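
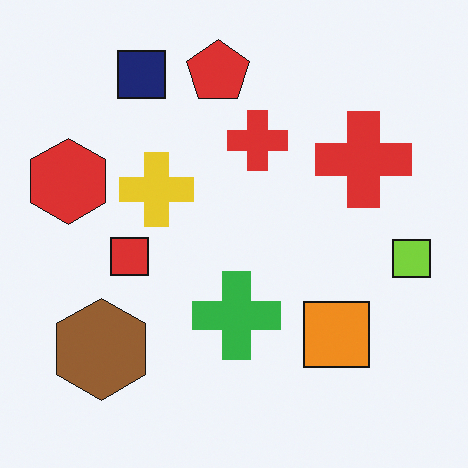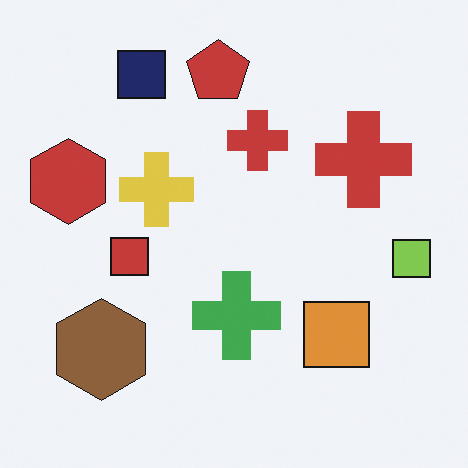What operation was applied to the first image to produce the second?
The image was slightly desaturated.

All colors are more muted and greyish — a global saturation change.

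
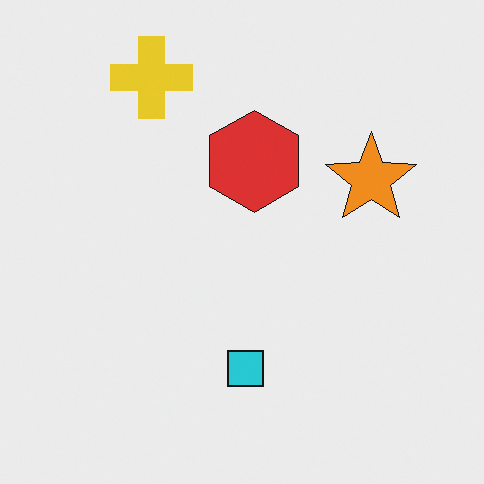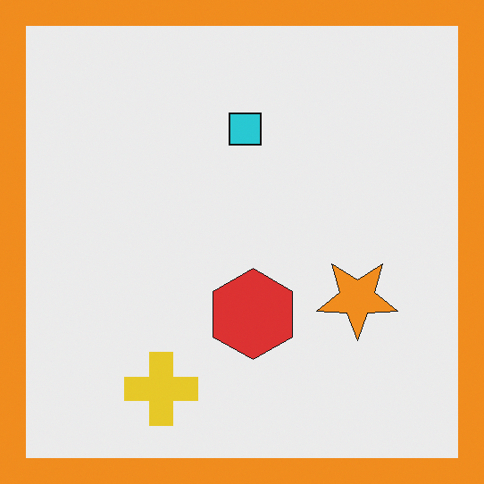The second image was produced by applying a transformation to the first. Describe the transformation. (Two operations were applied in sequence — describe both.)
It was flipped vertically (top ↔ bottom), then framed with a orange border.

The yellow cross is in the top-left of the first image and the bottom-left of the second — shapes on opposite sides of the horizontal midline have swapped in a mirror flip. A solid orange frame runs around the edge of the second image, with the content slightly shrunk inside it.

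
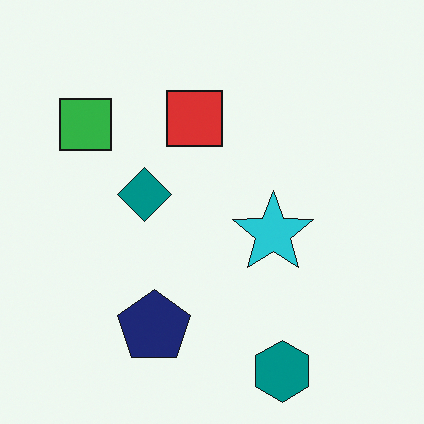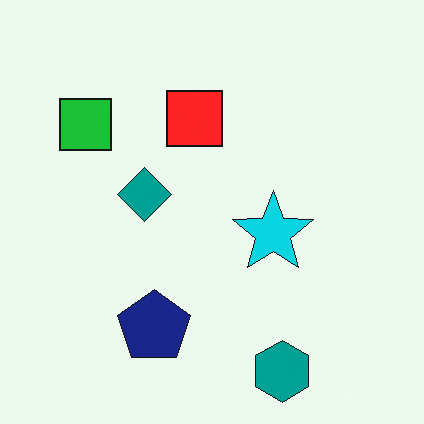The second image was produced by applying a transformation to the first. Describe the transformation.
Slightly oversaturated.

All colors are more vivid — a global saturation change.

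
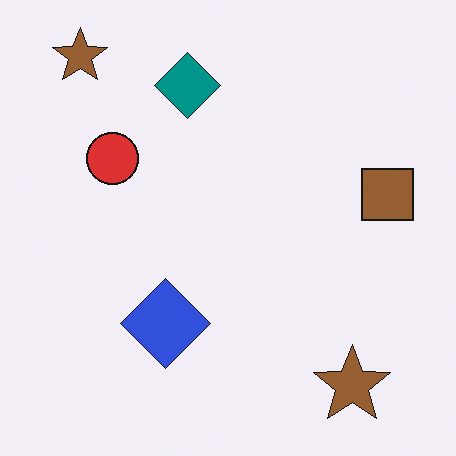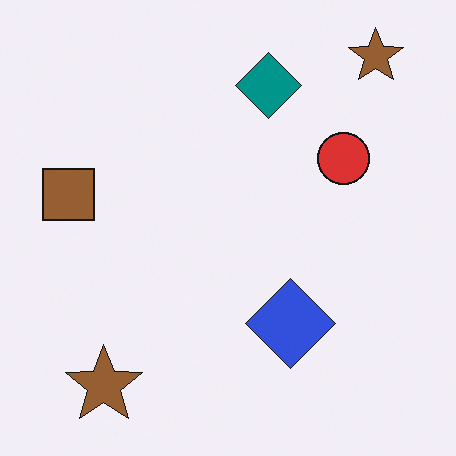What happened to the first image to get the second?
It was flipped horizontally (left ↔ right).

The brown square is in the right of the first image and the left of the second — shapes on opposite sides of the vertical midline have swapped in a mirror flip.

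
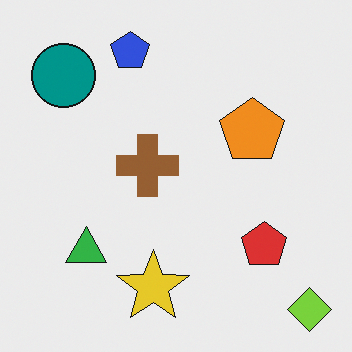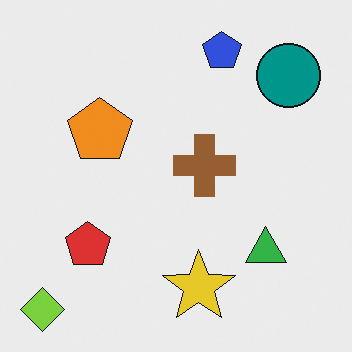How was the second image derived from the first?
The transformation is: flipped horizontally (left ↔ right).

The lime diamond is in the bottom-right of the first image and the bottom-left of the second — shapes on opposite sides of the vertical midline have swapped in a mirror flip.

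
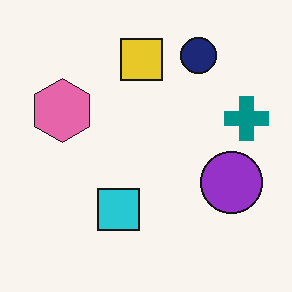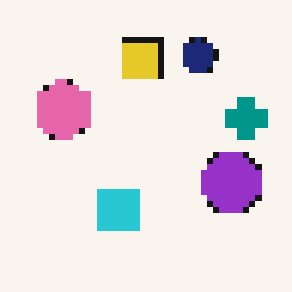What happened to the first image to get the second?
The transformation is: pixelated into visible square blocks.

Shapes are reduced to large square blocks; fine edges and outlines are lost — a downscale-then-upscale (mosaic) effect.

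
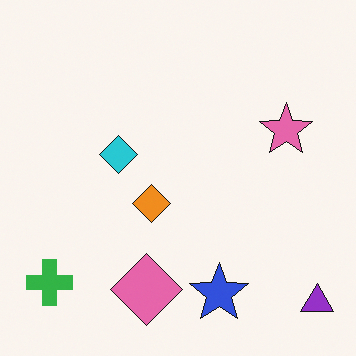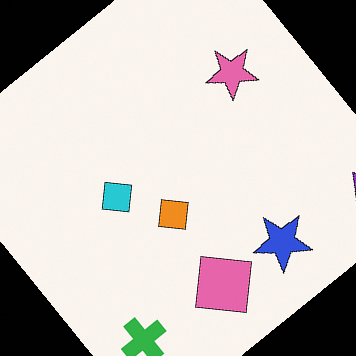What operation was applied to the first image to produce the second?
The transformation is: rotated counter-clockwise by a large amount — several tens of degrees.

Every shape is tilted by the same angle and the image corners show triangular fill wedges — a whole-image rotation by a non-right angle.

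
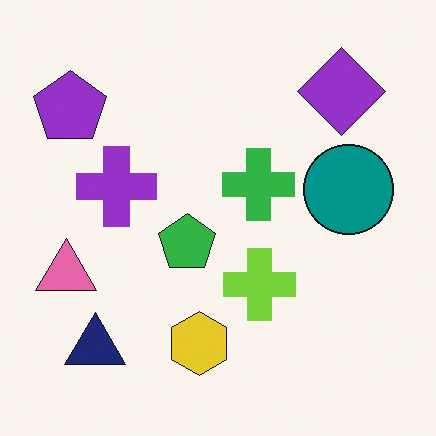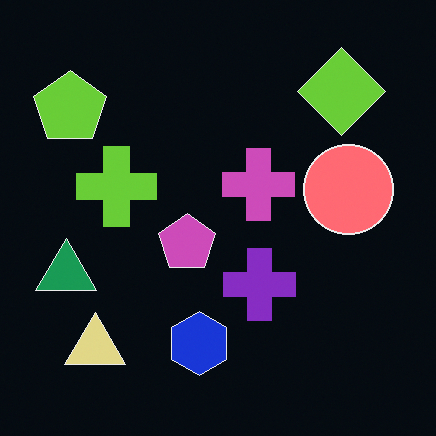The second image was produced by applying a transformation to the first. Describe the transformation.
It was color-inverted (negative).

The light background has become dark and every shape's color is its complement — a photographic negative.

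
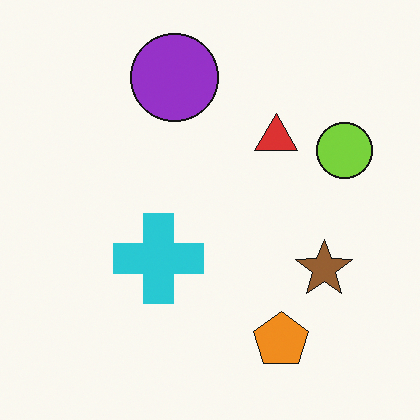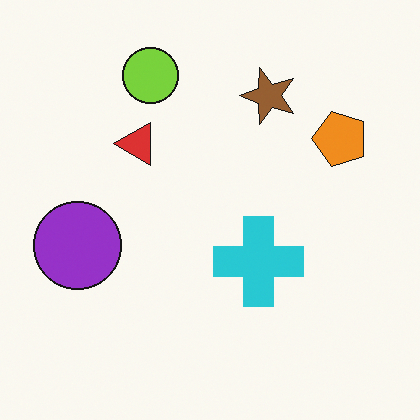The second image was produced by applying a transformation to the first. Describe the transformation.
Rotated 90° counter-clockwise.

The orange pentagon sits in the bottom-right of the first image and the top-right of the second — consistent with a whole-image 90° counter-clockwise rotation.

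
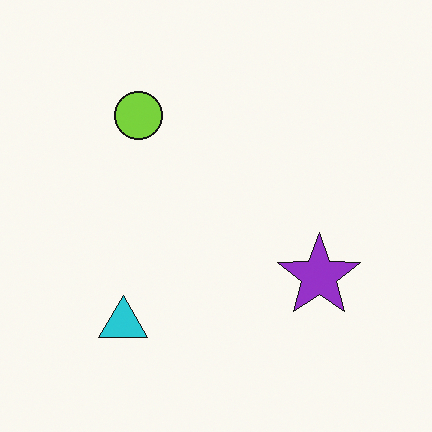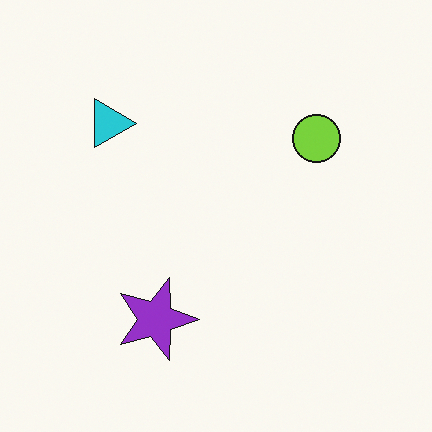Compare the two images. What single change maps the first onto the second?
The second image is the first rotated 90° clockwise.

The cyan triangle sits in the bottom-left of the first image and the top-left of the second — consistent with a whole-image 90° clockwise rotation.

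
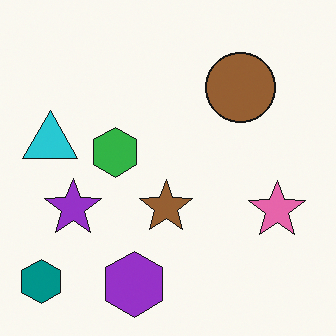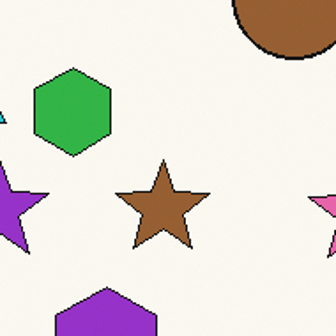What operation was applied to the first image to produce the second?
Cropped tightly and scaled back up.

The visible shapes are larger and the field of view is narrower; shapes near the original edges may be partly or wholly outside the frame — a crop-and-rescale.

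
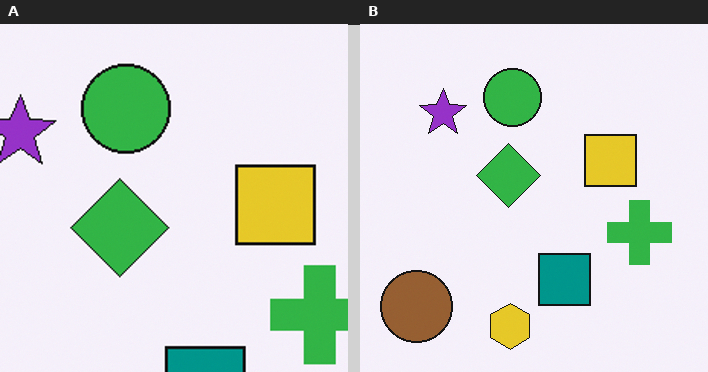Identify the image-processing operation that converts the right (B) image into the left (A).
This is the original image cropped slightly and scaled back up.

The visible shapes are larger and the field of view is narrower; shapes near the original edges may be partly or wholly outside the frame — a crop-and-rescale.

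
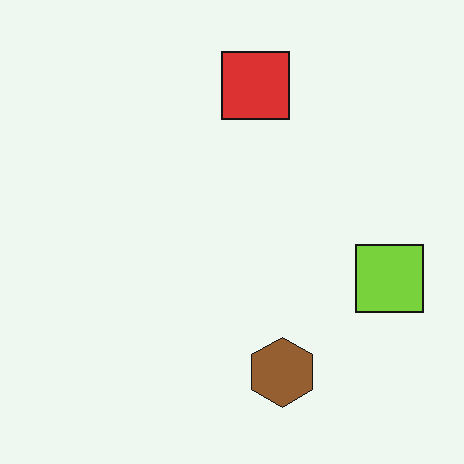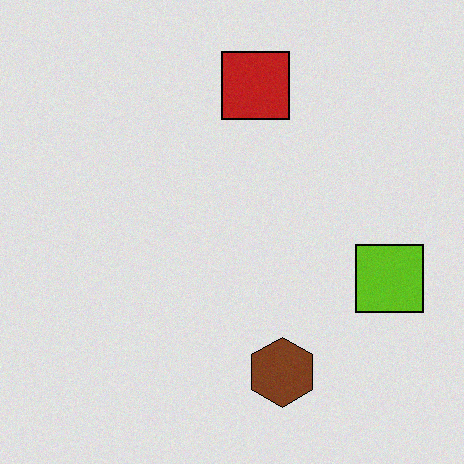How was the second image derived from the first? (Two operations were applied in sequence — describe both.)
The second image is the first posterized to a reduced palette, then degraded with subtle gaussian noise.

Each flat color has snapped to a coarser quantized level — most visibly, the near-white background has dropped to a flat grey. Random speckle covers the whole image, including the flat background.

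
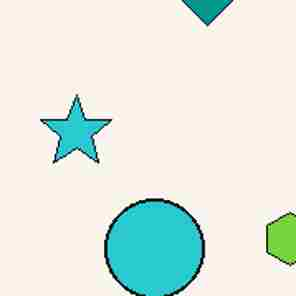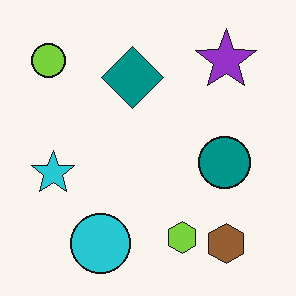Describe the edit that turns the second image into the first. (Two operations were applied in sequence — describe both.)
The first image is the second cropped to a noticeably smaller region and rescaled, then heavily JPEG-compressed with obvious blocking artifacts.

The visible shapes are larger and the field of view is narrower; shapes near the original edges may be partly or wholly outside the frame — a crop-and-rescale. Blocky 8×8 compression artifacts appear around shape edges and the flat background shows ringing — characteristic JPEG degradation.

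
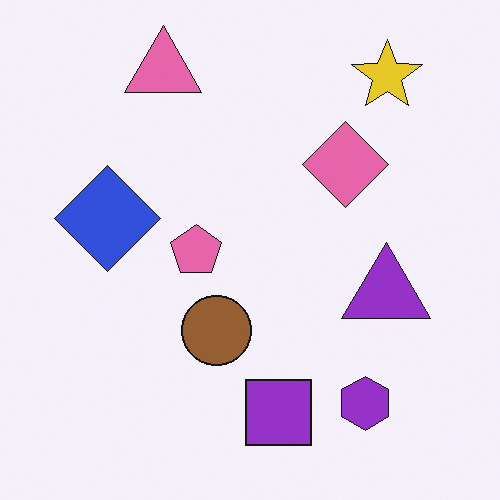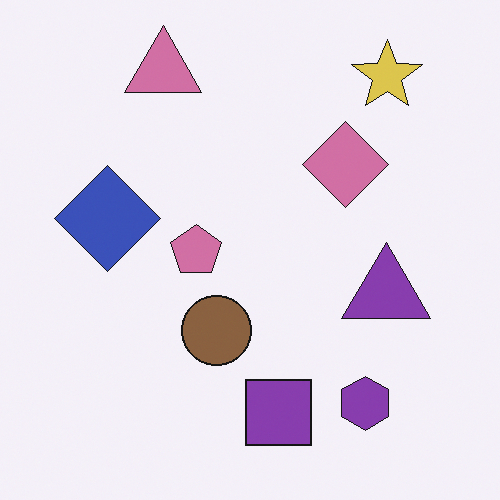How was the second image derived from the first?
The image was slightly desaturated.

All colors are more muted and greyish — a global saturation change.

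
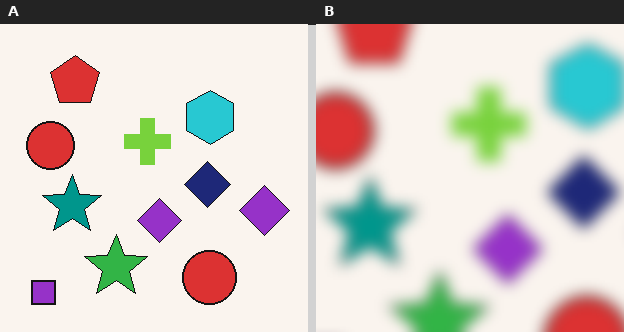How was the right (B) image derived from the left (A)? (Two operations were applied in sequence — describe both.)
The image was moderately blurred, then cropped slightly and scaled back up.

Shape edges and outlines are uniformly softened across the whole image. The visible shapes are larger and the field of view is narrower; shapes near the original edges may be partly or wholly outside the frame — a crop-and-rescale.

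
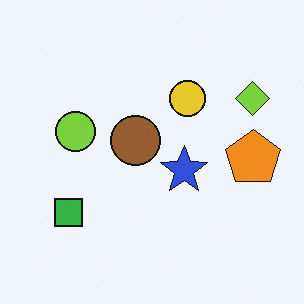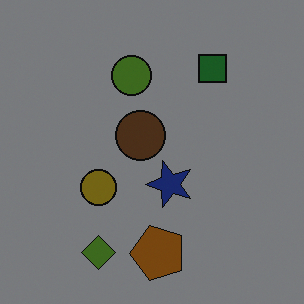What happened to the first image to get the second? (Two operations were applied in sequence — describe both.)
The transformation is: noticeably darkened, then transposed (reflected across the top-left ↔ bottom-right diagonal).

Every pixel — background and shapes alike — is uniformly darkened. Shapes have swapped their row and column positions — what was in the top-right is now in the bottom-left — a diagonal reflection.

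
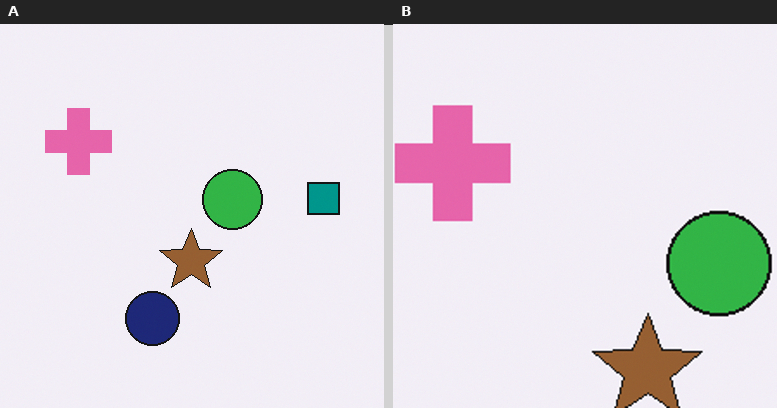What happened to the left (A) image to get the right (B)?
The transformation is: cropped tightly and scaled back up.

The visible shapes are larger and the field of view is narrower; shapes near the original edges may be partly or wholly outside the frame — a crop-and-rescale.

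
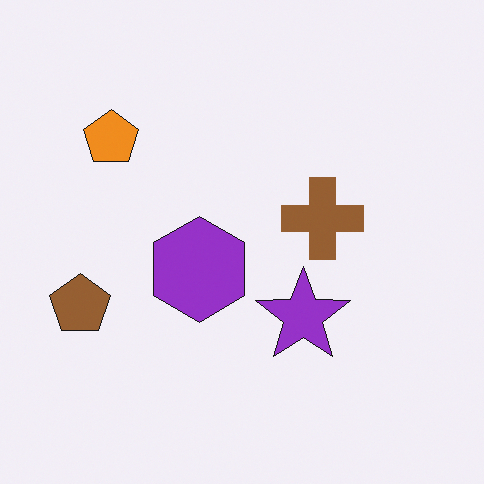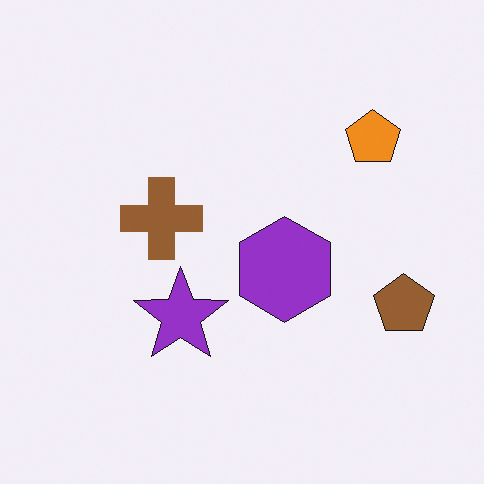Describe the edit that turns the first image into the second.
The transformation is: flipped horizontally (left ↔ right).

The brown pentagon is in the left of the first image and the right of the second — shapes on opposite sides of the vertical midline have swapped in a mirror flip.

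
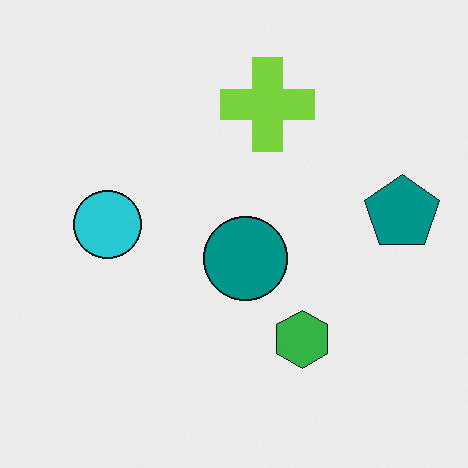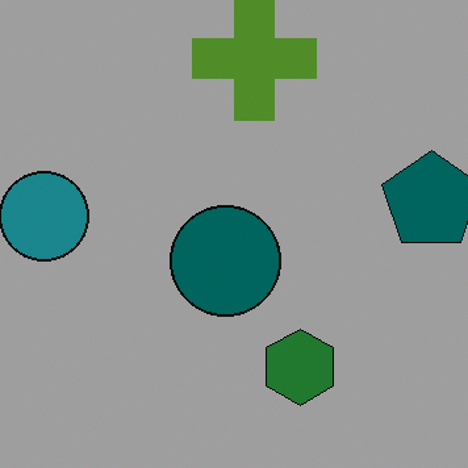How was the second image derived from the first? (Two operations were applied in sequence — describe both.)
The second image is the first substantially darkened, then cropped to a modestly smaller region and rescaled.

Every pixel — background and shapes alike — is uniformly darkened. The visible shapes are larger and the field of view is narrower; shapes near the original edges may be partly or wholly outside the frame — a crop-and-rescale.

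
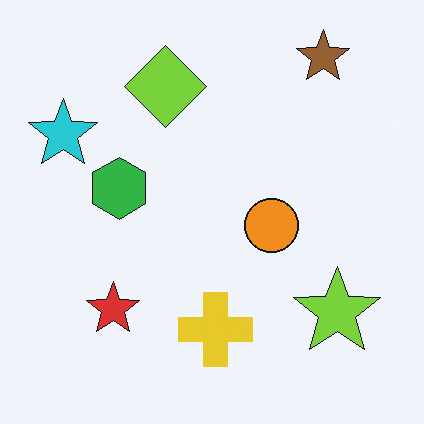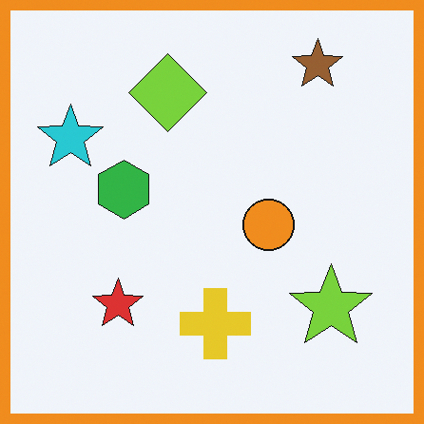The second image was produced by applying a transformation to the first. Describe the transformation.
It was framed with a orange border.

A solid orange frame runs around the edge of the second image, with the content slightly shrunk inside it.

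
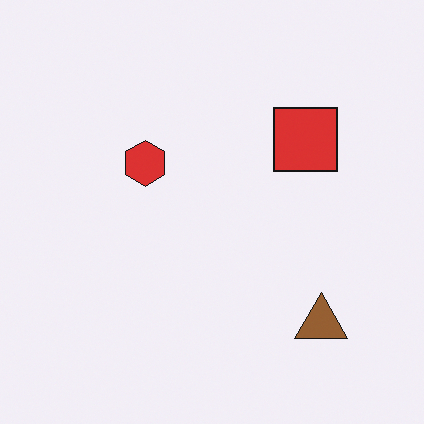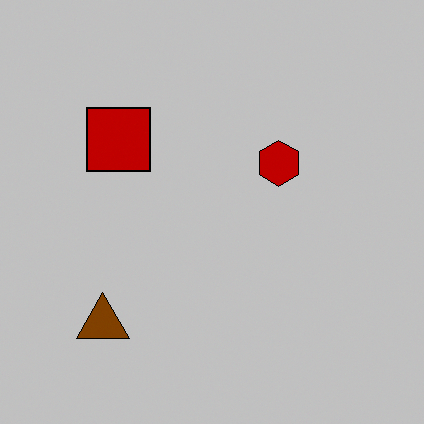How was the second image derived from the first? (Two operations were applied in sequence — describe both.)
This is the original image flipped horizontally (left ↔ right), then heavily posterized to just a handful of flat colors.

The brown triangle is in the bottom-right of the first image and the bottom-left of the second — shapes on opposite sides of the vertical midline have swapped in a mirror flip. Each flat color has snapped to a coarser quantized level — most visibly, the near-white background has dropped to a flat grey.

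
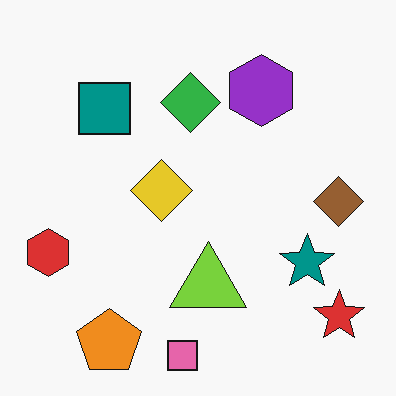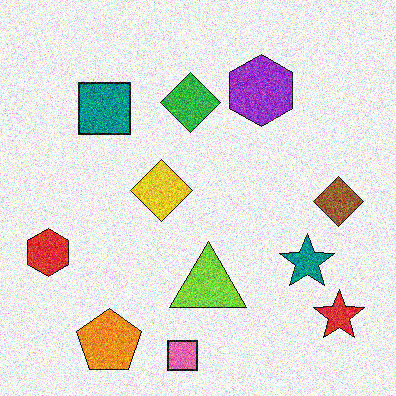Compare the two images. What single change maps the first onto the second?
The second image is the first degraded with heavy additive noise.

Random speckle covers the whole image, including the flat background.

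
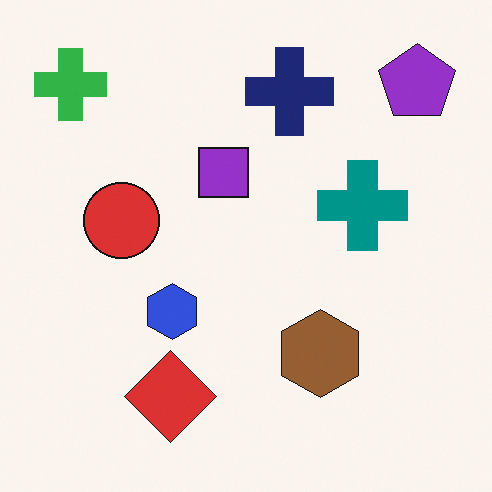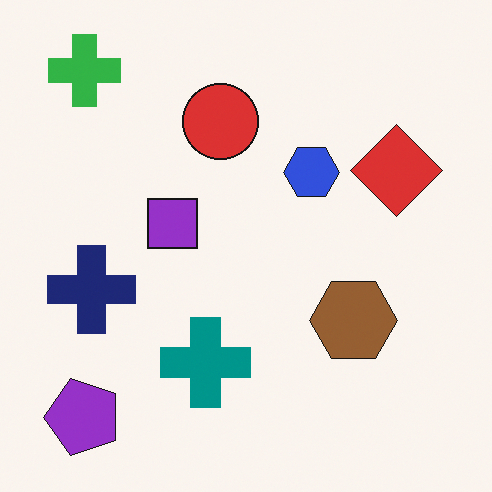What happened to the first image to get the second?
The second image is the first transposed (reflected across the top-left ↔ bottom-right diagonal).

Shapes have swapped their row and column positions — what was in the top-right is now in the bottom-left — a diagonal reflection.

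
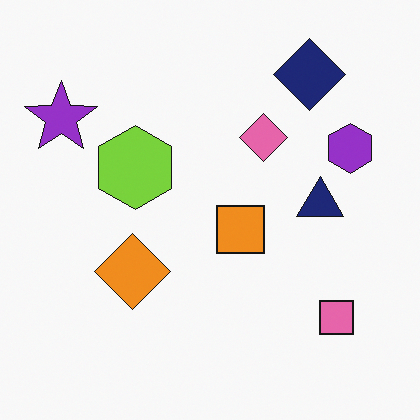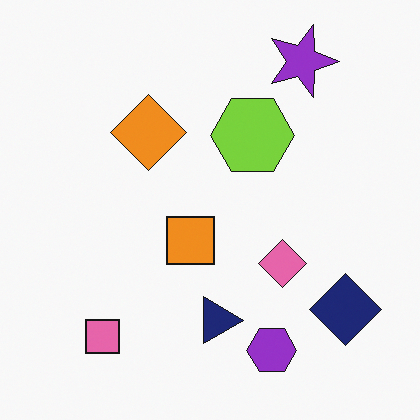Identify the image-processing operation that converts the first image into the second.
The image was rotated 90° clockwise.

The purple star sits in the top-left of the first image and the top-right of the second — consistent with a whole-image 90° clockwise rotation.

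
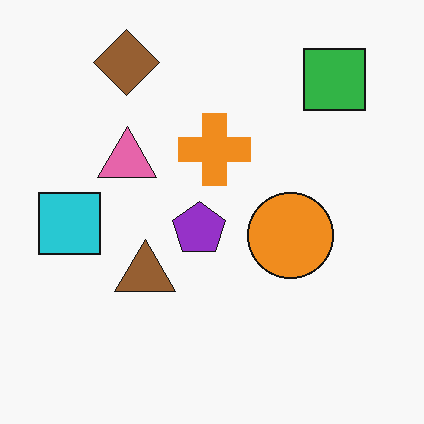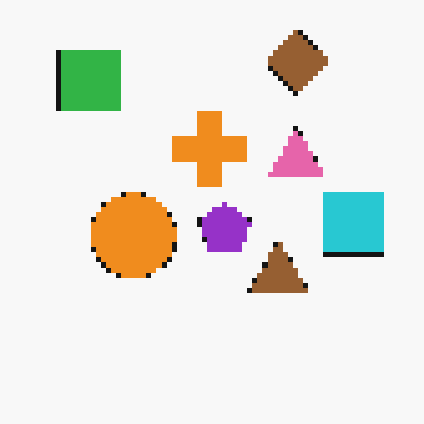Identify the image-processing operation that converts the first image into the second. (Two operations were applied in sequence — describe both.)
Flipped horizontally (left ↔ right), then mildly pixelated.

The cyan square is in the left of the first image and the right of the second — shapes on opposite sides of the vertical midline have swapped in a mirror flip. Shapes are reduced to large square blocks; fine edges and outlines are lost — a downscale-then-upscale (mosaic) effect.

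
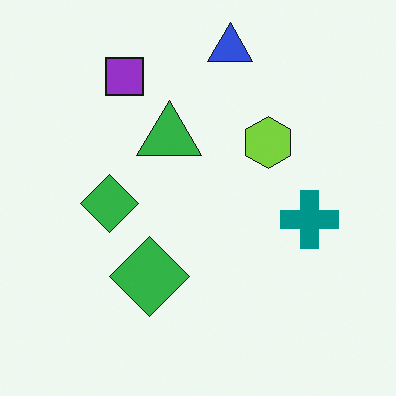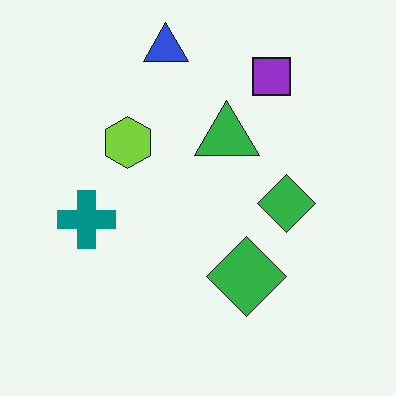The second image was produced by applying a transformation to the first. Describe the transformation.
It was flipped horizontally (left ↔ right).

The teal cross is in the right of the first image and the left of the second — shapes on opposite sides of the vertical midline have swapped in a mirror flip.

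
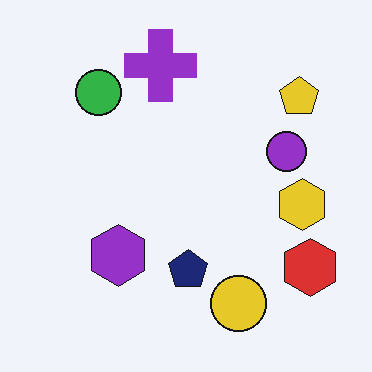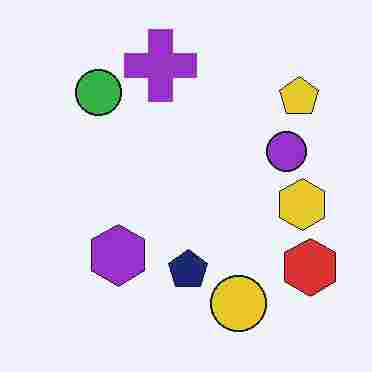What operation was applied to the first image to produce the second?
This is the original image heavily JPEG-compressed with obvious blocking artifacts.

Blocky 8×8 compression artifacts appear around shape edges and the flat background shows ringing — characteristic JPEG degradation.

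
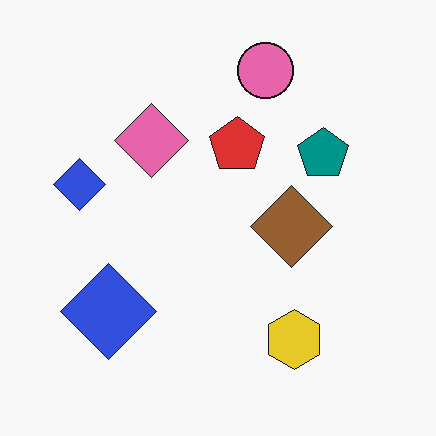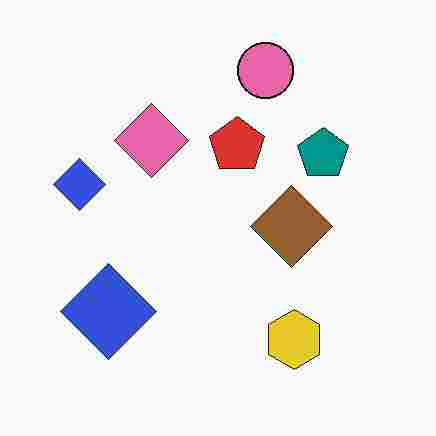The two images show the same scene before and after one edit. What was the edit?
The transformation is: heavily JPEG-compressed with obvious blocking artifacts.

Blocky 8×8 compression artifacts appear around shape edges and the flat background shows ringing — characteristic JPEG degradation.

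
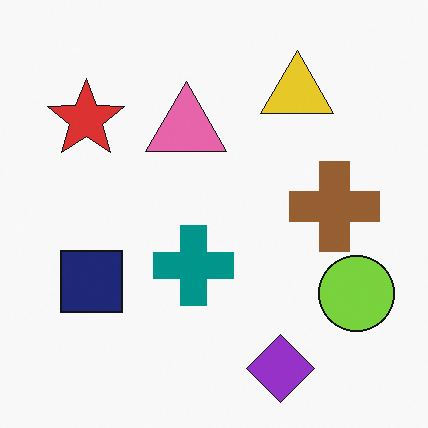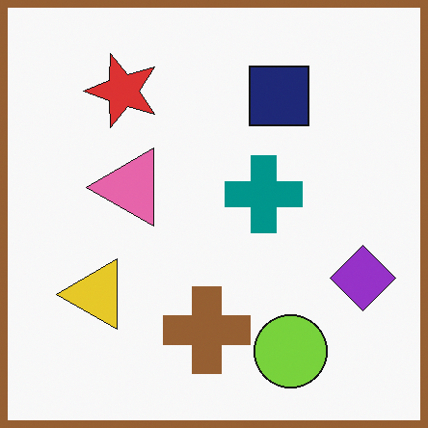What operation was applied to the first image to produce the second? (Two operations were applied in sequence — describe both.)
The second image is the first transposed (reflected across the top-left ↔ bottom-right diagonal), then framed with a brown border.

Shapes have swapped their row and column positions — what was in the top-right is now in the bottom-left — a diagonal reflection. A solid brown frame runs around the edge of the second image, with the content slightly shrunk inside it.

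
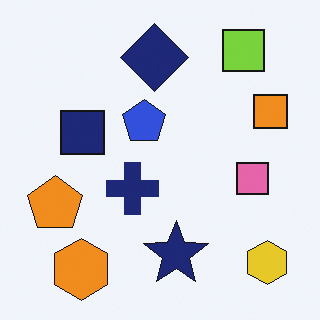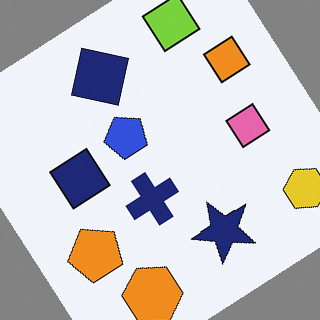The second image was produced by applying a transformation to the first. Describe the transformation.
Rotated counter-clockwise by a large amount — several tens of degrees.

Every shape is tilted by the same angle and the image corners show triangular fill wedges — a whole-image rotation by a non-right angle.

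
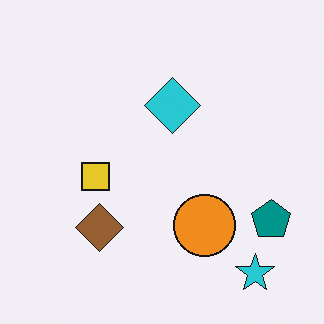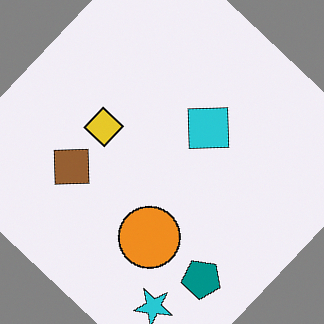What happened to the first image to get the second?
This is the original image rotated clockwise by a large amount — several tens of degrees.

Every shape is tilted by the same angle and the image corners show triangular fill wedges — a whole-image rotation by a non-right angle.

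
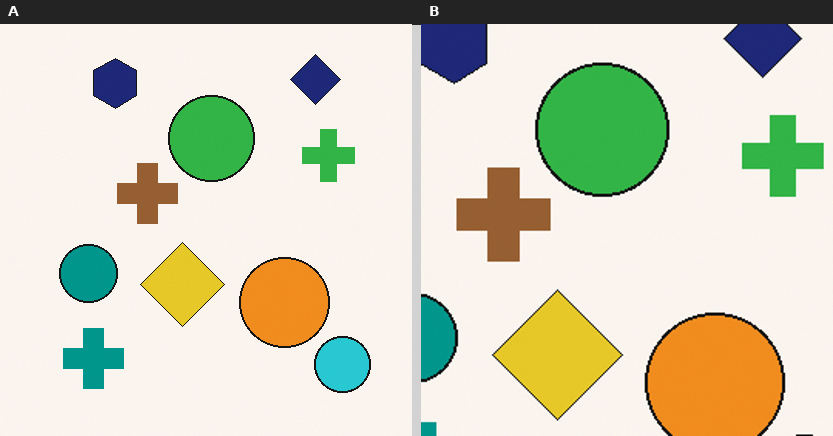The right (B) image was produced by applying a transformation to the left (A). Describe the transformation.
The image was cropped to a modestly smaller region and rescaled.

The visible shapes are larger and the field of view is narrower; shapes near the original edges may be partly or wholly outside the frame — a crop-and-rescale.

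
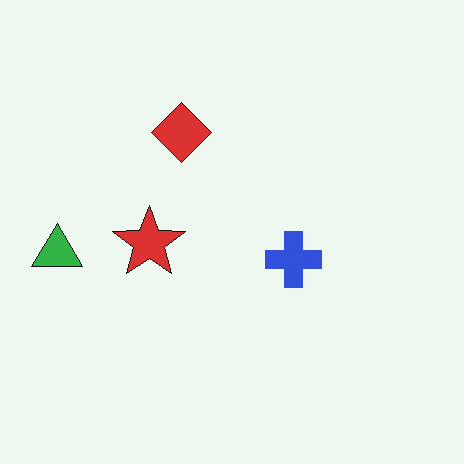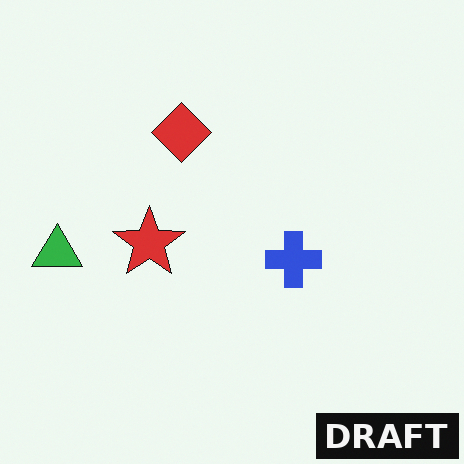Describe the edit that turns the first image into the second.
The second image is the first watermarked with the text "DRAFT" in the lower-right corner.

A dark label reading "DRAFT" appears in the lower-right corner.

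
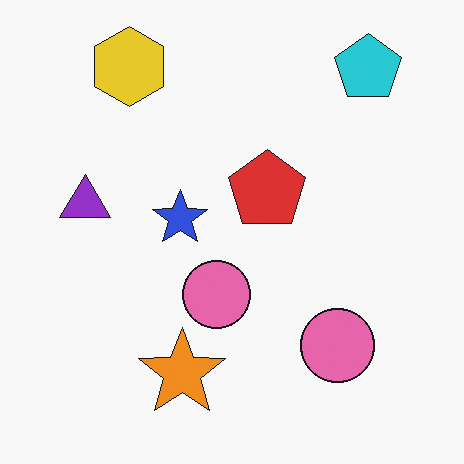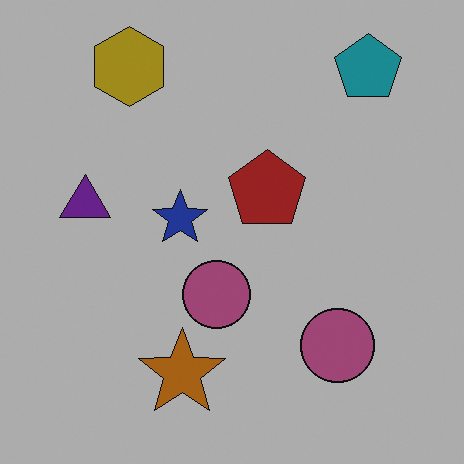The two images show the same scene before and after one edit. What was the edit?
The image was darkened a lot.

Every pixel — background and shapes alike — is uniformly darkened.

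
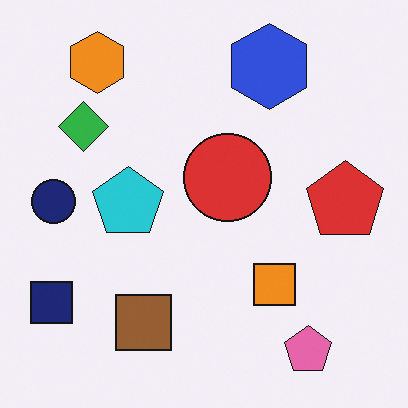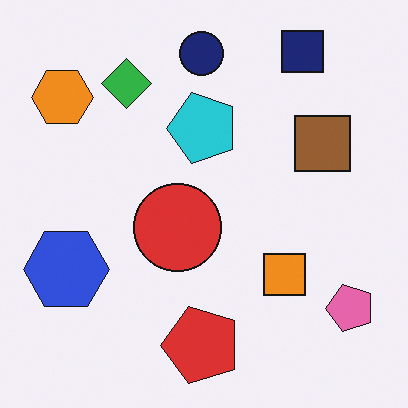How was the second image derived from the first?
It was transposed (reflected across the top-left ↔ bottom-right diagonal).

Shapes have swapped their row and column positions — what was in the top-right is now in the bottom-left — a diagonal reflection.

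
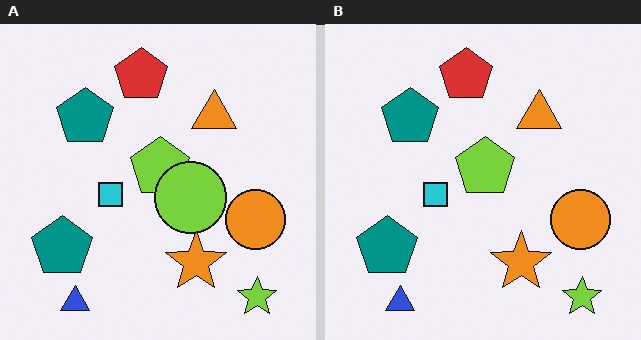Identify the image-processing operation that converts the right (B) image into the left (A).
This is the original image overlaid with an additional lime circle.

A lime circle appears in the left (A) image that is absent from the right (B).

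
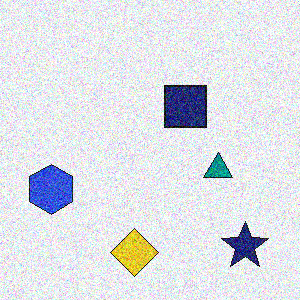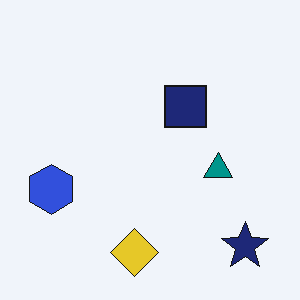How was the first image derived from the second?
The first image is the second degraded with a thick layer of grain.

Random speckle covers the whole image, including the flat background.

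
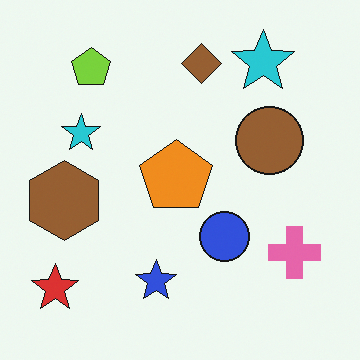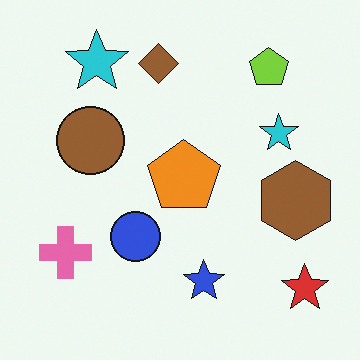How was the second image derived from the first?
It was flipped horizontally (left ↔ right).

The red star is in the bottom-left of the first image and the bottom-right of the second — shapes on opposite sides of the vertical midline have swapped in a mirror flip.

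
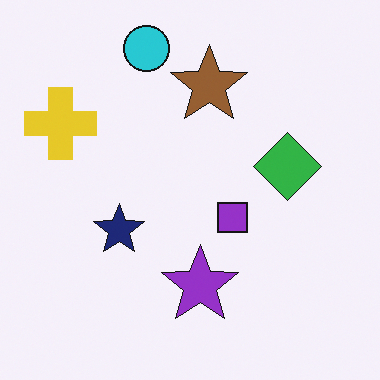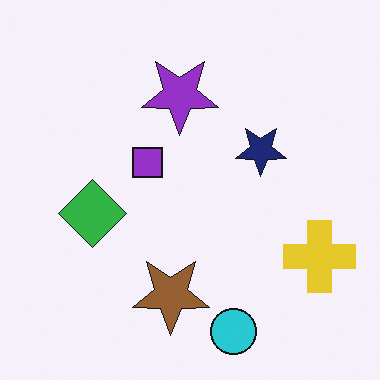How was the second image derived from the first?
The transformation is: rotated 180°.

The cyan circle sits in the top of the first image and the bottom of the second — consistent with a whole-image 180° rotation.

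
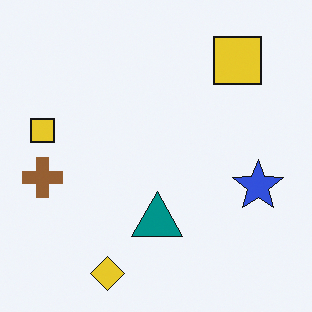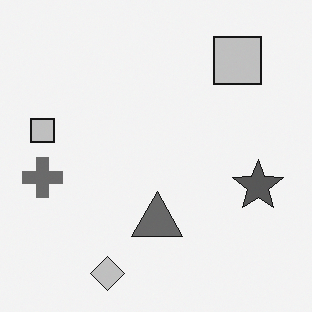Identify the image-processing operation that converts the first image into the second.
The transformation is: converted to grayscale.

All color is removed — every shape is now a shade of grey.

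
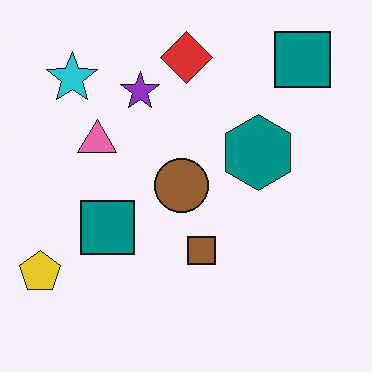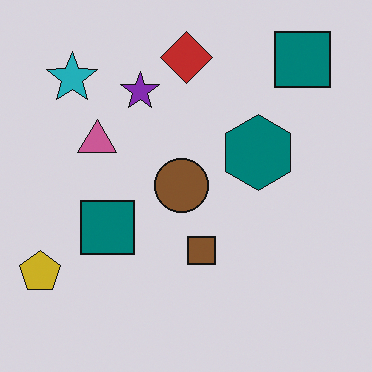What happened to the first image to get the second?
It was darkened a little.

Every pixel — background and shapes alike — is uniformly darkened.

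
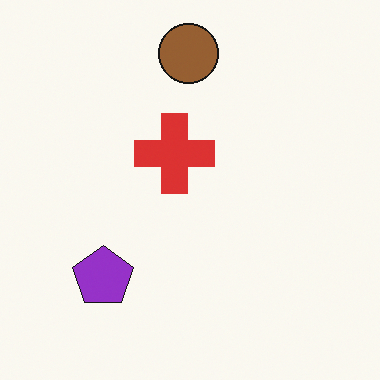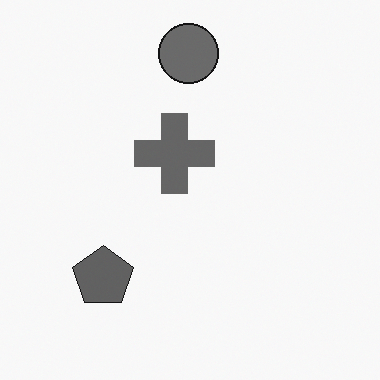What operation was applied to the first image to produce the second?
This is the original image converted to grayscale.

All color is removed — every shape is now a shade of grey.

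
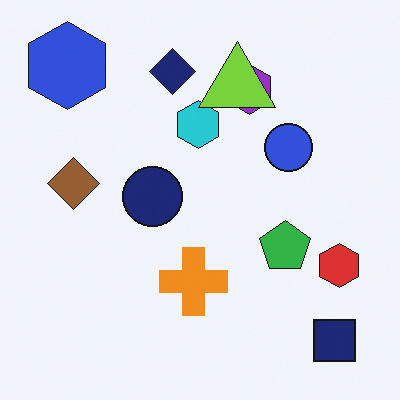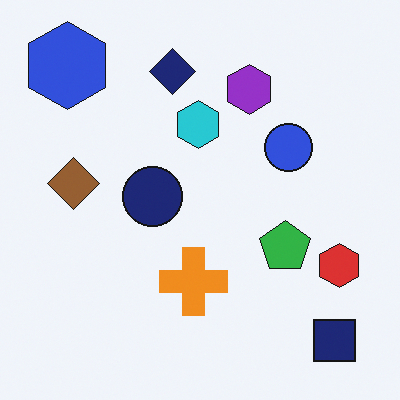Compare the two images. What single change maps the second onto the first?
It was overlaid with an additional lime triangle.

A lime triangle appears in the first image that is absent from the second.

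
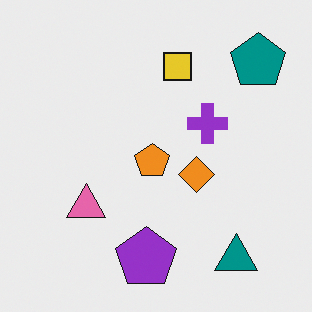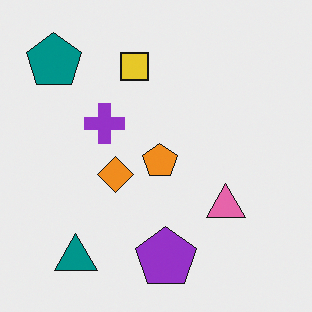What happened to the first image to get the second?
The transformation is: flipped horizontally (left ↔ right).

The teal pentagon is in the top-right of the first image and the top-left of the second — shapes on opposite sides of the vertical midline have swapped in a mirror flip.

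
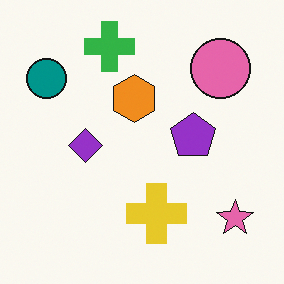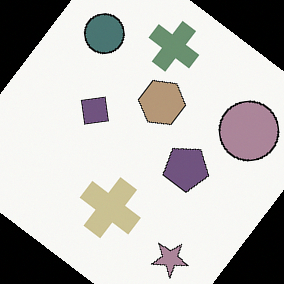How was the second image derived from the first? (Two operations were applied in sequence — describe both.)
The second image is the first rotated clockwise by a large amount — several tens of degrees, then made much more muted (saturation change).

Every shape is tilted by the same angle and the image corners show triangular fill wedges — a whole-image rotation by a non-right angle. All colors are more muted and greyish — a global saturation change.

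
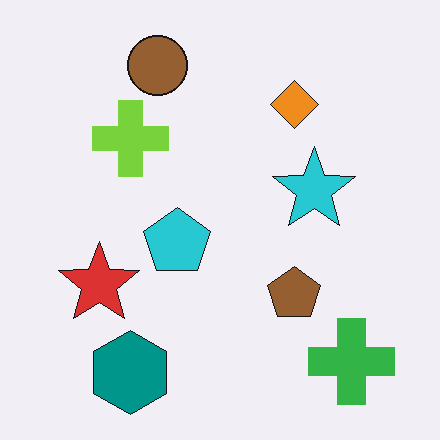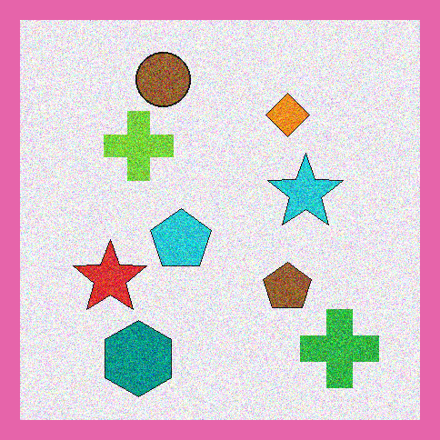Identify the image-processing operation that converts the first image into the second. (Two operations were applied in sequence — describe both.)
The second image is the first degraded with a thick layer of grain, then framed with a pink border.

Random speckle covers the whole image, including the flat background. A solid pink frame runs around the edge of the second image, with the content slightly shrunk inside it.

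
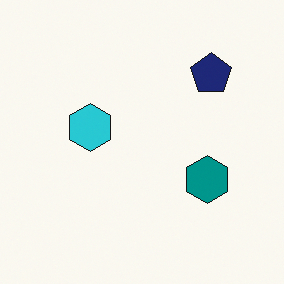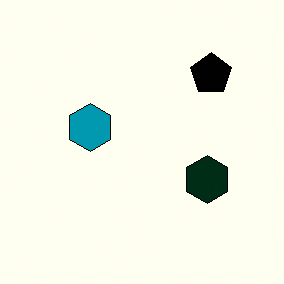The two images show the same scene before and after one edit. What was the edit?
This is the original image given much higher contrast.

Tones are pushed away from mid-grey across the whole image — a global contrast change.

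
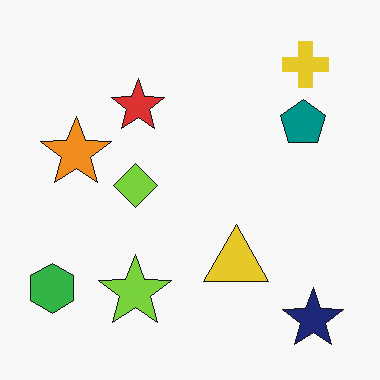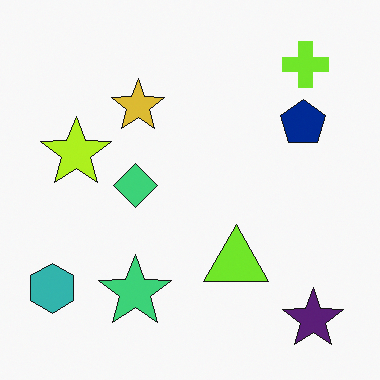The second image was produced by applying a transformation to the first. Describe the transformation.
This is the original image hue-shifted slightly.

Every shape's color has rotated by the same amount around the hue wheel — a uniform hue shift.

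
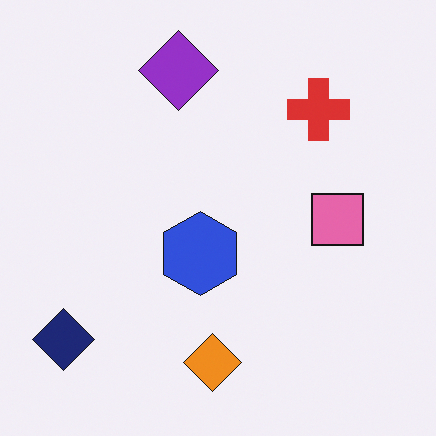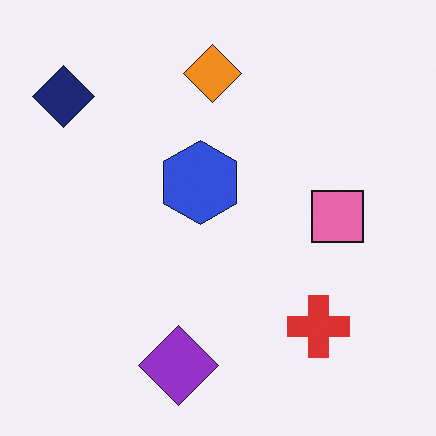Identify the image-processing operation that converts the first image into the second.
The transformation is: flipped vertically (top ↔ bottom).

The purple diamond is in the top of the first image and the bottom of the second — shapes on opposite sides of the horizontal midline have swapped in a mirror flip.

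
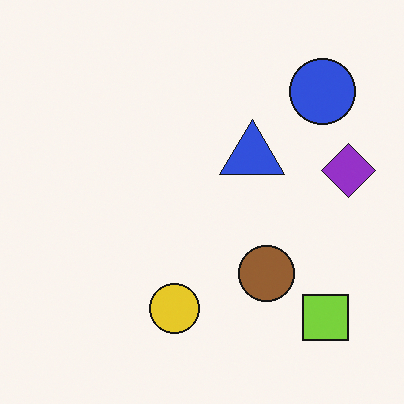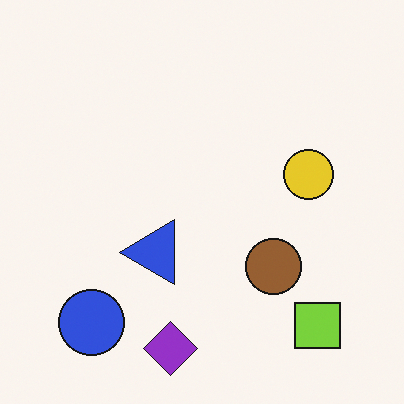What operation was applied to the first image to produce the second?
It was transposed (reflected across the top-left ↔ bottom-right diagonal).

Shapes have swapped their row and column positions — what was in the top-right is now in the bottom-left — a diagonal reflection.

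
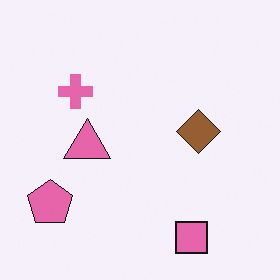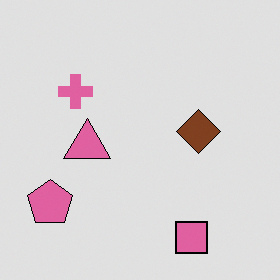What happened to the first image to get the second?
It was posterized to a reduced palette.

Each flat color has snapped to a coarser quantized level — most visibly, the near-white background has dropped to a flat grey.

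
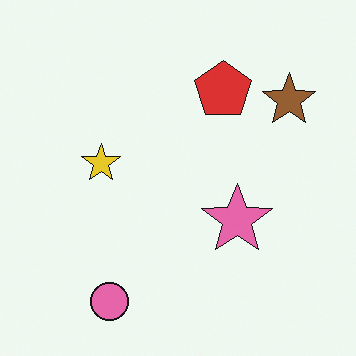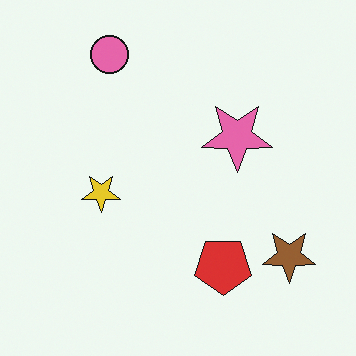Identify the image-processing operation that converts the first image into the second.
Flipped vertically (top ↔ bottom).

The pink circle is in the bottom-left of the first image and the top-left of the second — shapes on opposite sides of the horizontal midline have swapped in a mirror flip.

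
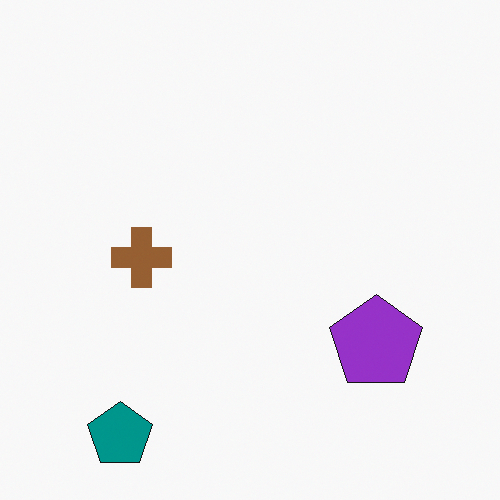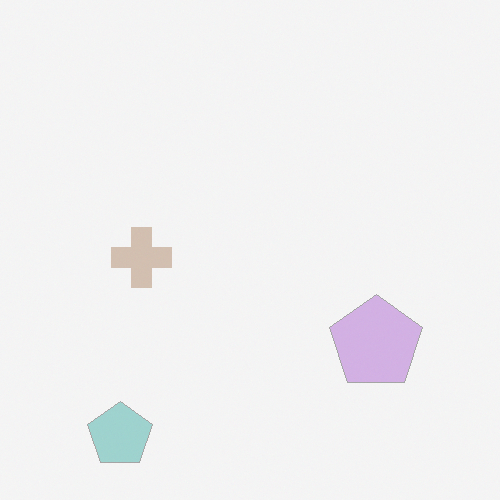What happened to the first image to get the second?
The second image is the first given much lower contrast.

Tones are pushed toward mid-grey across the whole image — a global contrast change.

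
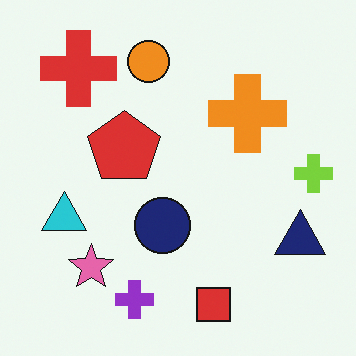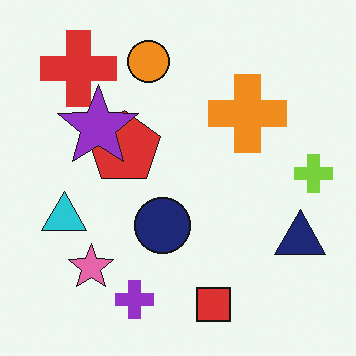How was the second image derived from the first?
This is the original image overlaid with an additional purple star.

A purple star appears in the second image that is absent from the first.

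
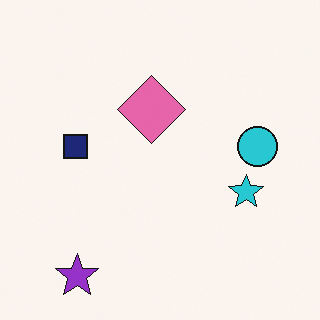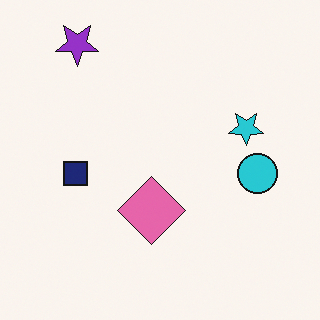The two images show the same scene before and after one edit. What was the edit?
The transformation is: flipped vertically (top ↔ bottom).

The purple star is in the bottom-left of the first image and the top-left of the second — shapes on opposite sides of the horizontal midline have swapped in a mirror flip.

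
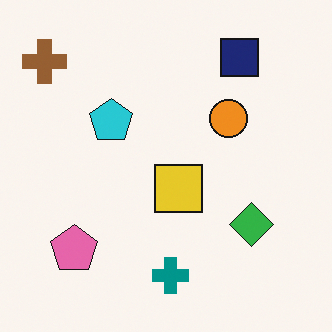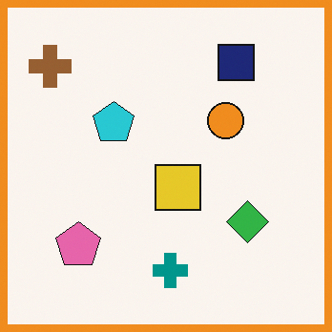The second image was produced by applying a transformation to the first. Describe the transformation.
The transformation is: framed with a orange border.

A solid orange frame runs around the edge of the second image, with the content slightly shrunk inside it.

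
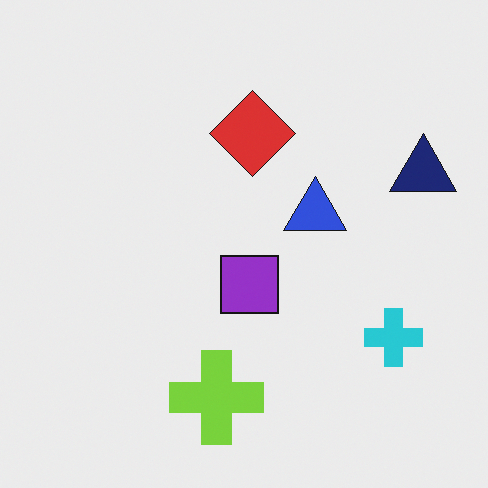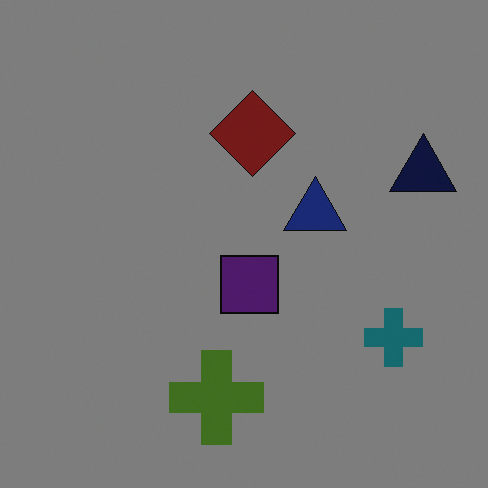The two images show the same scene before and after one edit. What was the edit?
Darkened a lot.

Every pixel — background and shapes alike — is uniformly darkened.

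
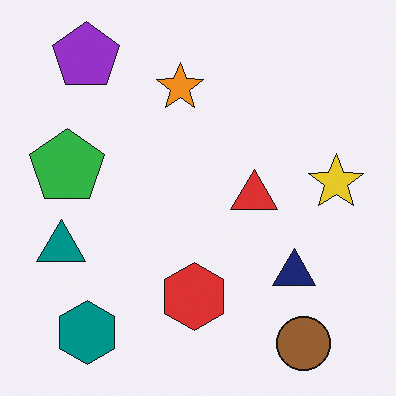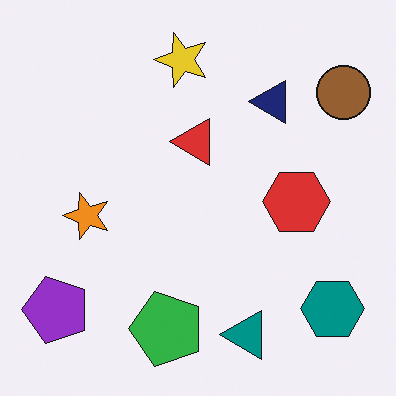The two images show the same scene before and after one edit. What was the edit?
The second image is the first rotated 90° counter-clockwise.

The purple pentagon sits in the top-left of the first image and the bottom-left of the second — consistent with a whole-image 90° counter-clockwise rotation.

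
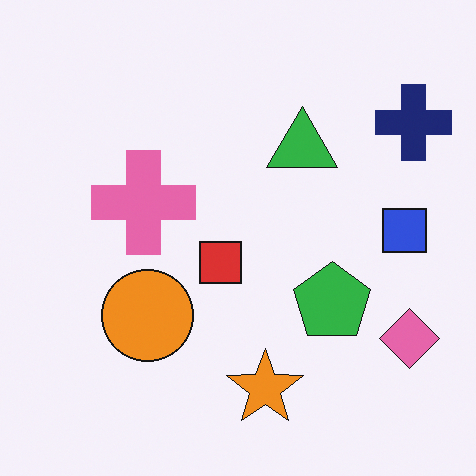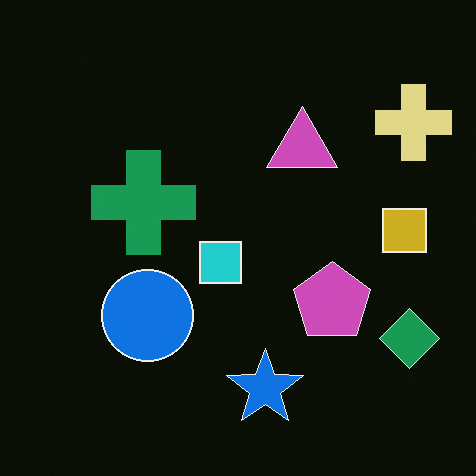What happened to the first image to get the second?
The second image is the first color-inverted (negative).

The light background has become dark and every shape's color is its complement — a photographic negative.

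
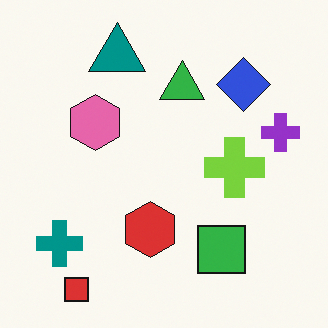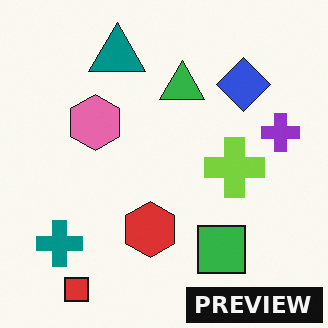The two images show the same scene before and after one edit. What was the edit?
The image was watermarked with the text "PREVIEW" in the lower-right corner.

A dark label reading "PREVIEW" appears in the lower-right corner.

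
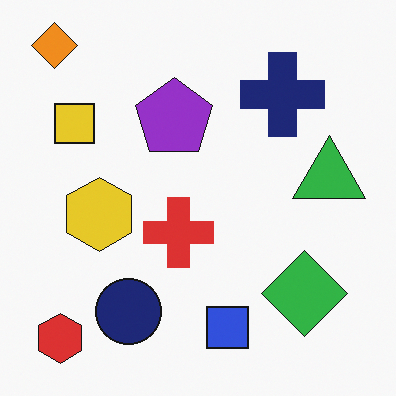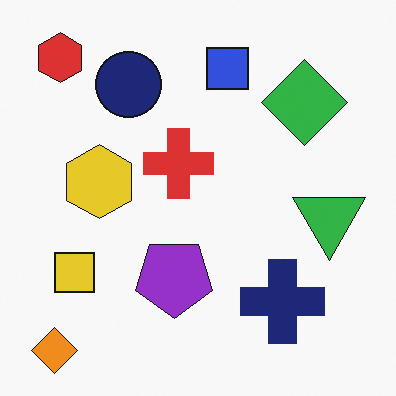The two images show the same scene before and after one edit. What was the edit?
Flipped vertically (top ↔ bottom).

The orange diamond is in the top-left of the first image and the bottom-left of the second — shapes on opposite sides of the horizontal midline have swapped in a mirror flip.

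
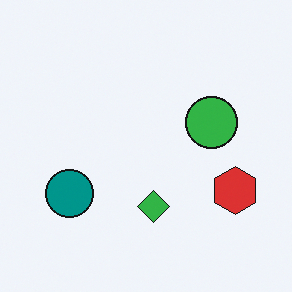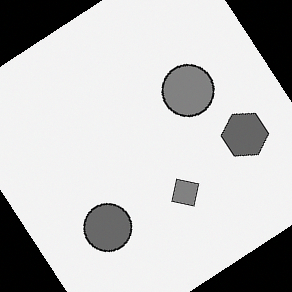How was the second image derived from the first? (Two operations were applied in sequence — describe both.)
The image was converted to grayscale, then rotated counter-clockwise by a large amount — several tens of degrees.

All color is removed — every shape is now a shade of grey. Every shape is tilted by the same angle and the image corners show triangular fill wedges — a whole-image rotation by a non-right angle.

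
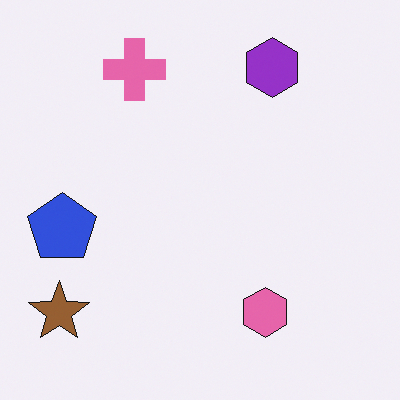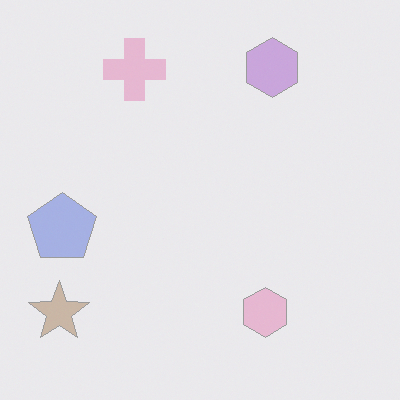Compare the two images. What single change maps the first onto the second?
It was washed out (contrast reduced).

Tones are pushed toward mid-grey across the whole image — a global contrast change.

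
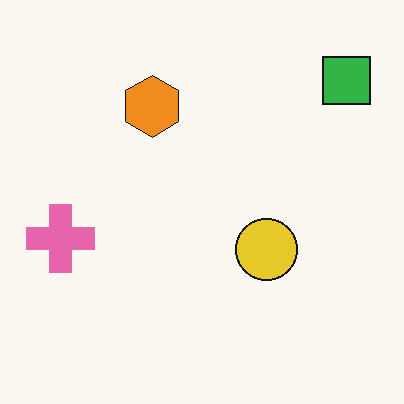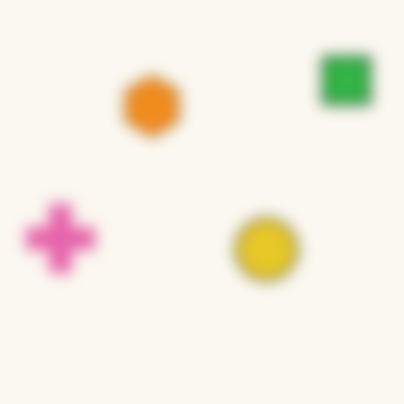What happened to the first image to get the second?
The transformation is: heavily blurred.

Shape edges and outlines are uniformly softened across the whole image.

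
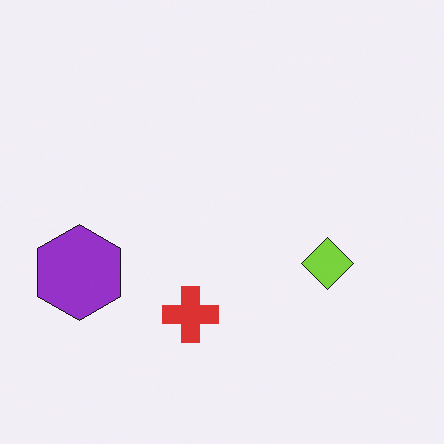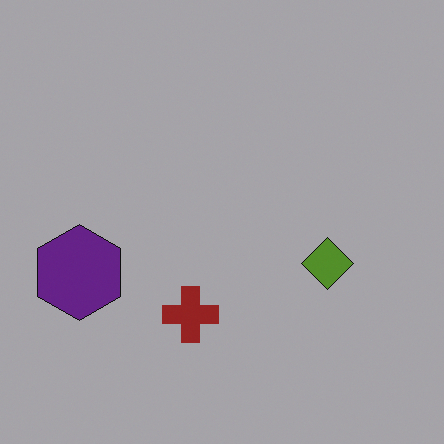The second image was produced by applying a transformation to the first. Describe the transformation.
The second image is the first substantially darkened.

Every pixel — background and shapes alike — is uniformly darkened.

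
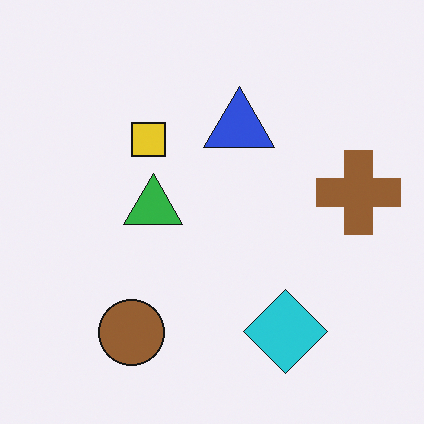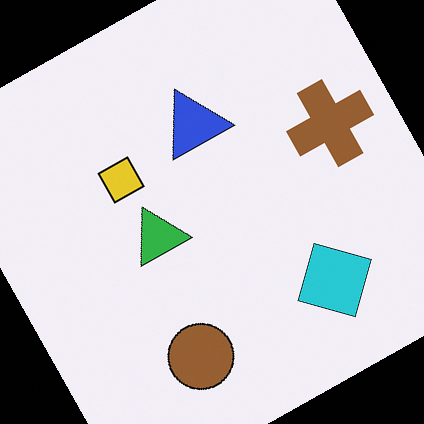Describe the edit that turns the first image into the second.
The second image is the first rotated counter-clockwise by a moderate amount.

Every shape is tilted by the same angle and the image corners show triangular fill wedges — a whole-image rotation by a non-right angle.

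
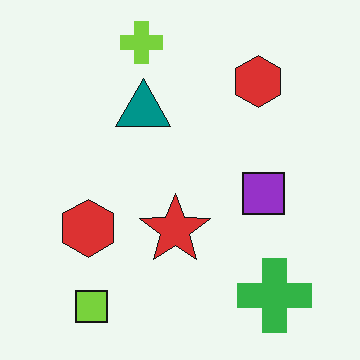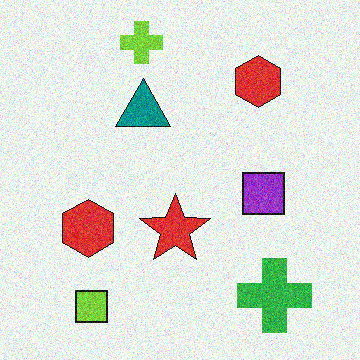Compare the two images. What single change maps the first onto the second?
This is the original image degraded with visible gaussian noise.

Random speckle covers the whole image, including the flat background.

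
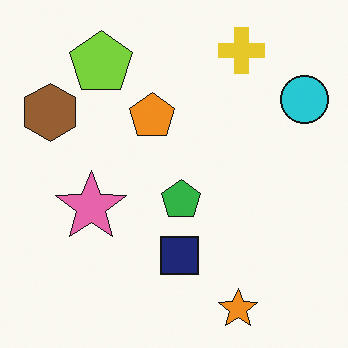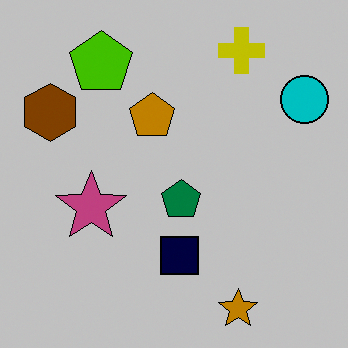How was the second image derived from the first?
The image was aggressively posterized.

Each flat color has snapped to a coarser quantized level — most visibly, the near-white background has dropped to a flat grey.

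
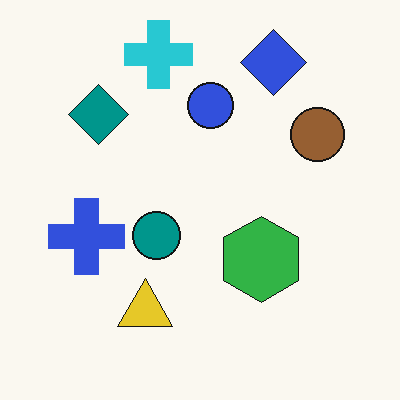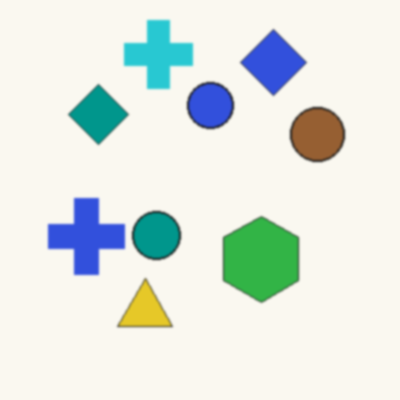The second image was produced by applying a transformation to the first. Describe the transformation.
This is the original image given a subtle gaussian blur.

Shape edges and outlines are uniformly softened across the whole image.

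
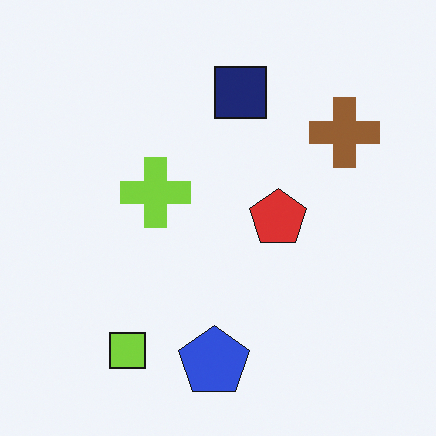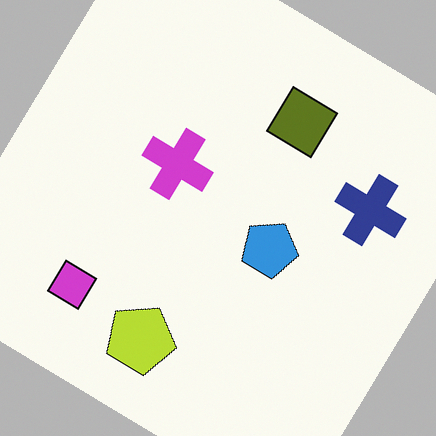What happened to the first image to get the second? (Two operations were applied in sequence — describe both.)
The second image is the first rotated clockwise by a large amount — several tens of degrees, then hue-shifted by a large amount.

Every shape is tilted by the same angle and the image corners show triangular fill wedges — a whole-image rotation by a non-right angle. Every shape's color has rotated by the same amount around the hue wheel — a uniform hue shift.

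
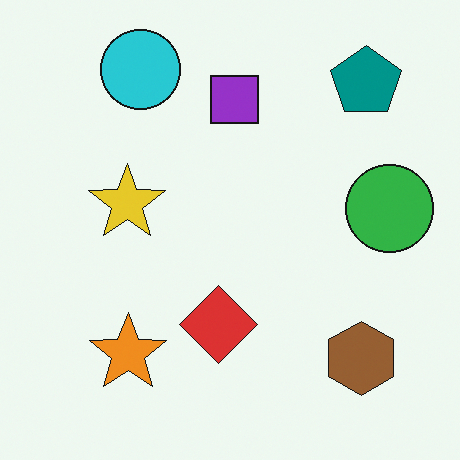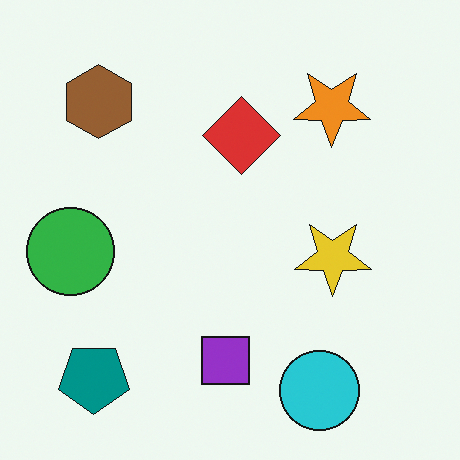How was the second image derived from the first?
This is the original image rotated 180°.

The teal pentagon sits in the top-right of the first image and the bottom-left of the second — consistent with a whole-image 180° rotation.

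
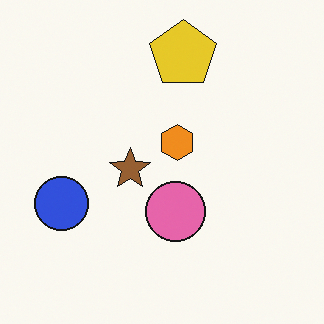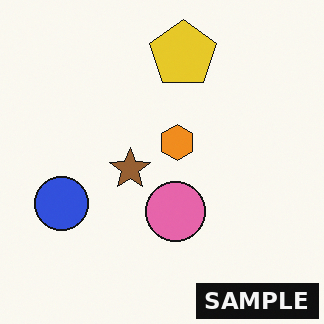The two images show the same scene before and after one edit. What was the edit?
The image was watermarked with the text "SAMPLE" in the lower-right corner.

A dark label reading "SAMPLE" appears in the lower-right corner.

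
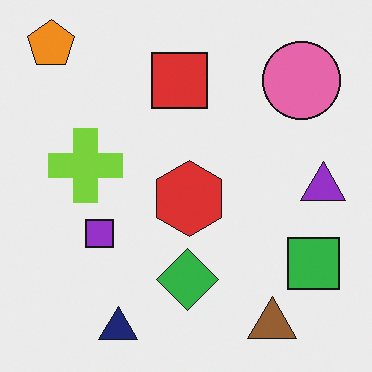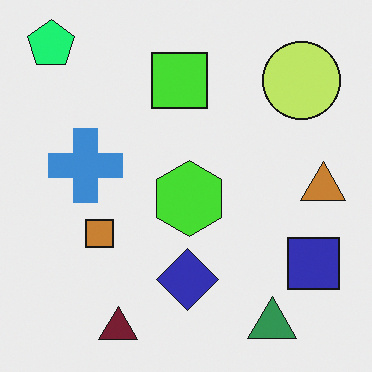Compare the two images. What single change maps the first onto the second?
The second image is the first hue-shifted noticeably.

Every shape's color has rotated by the same amount around the hue wheel — a uniform hue shift.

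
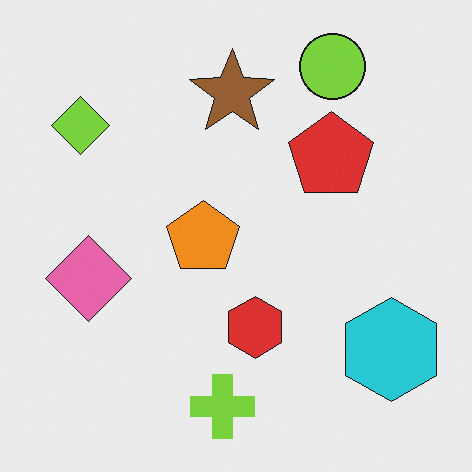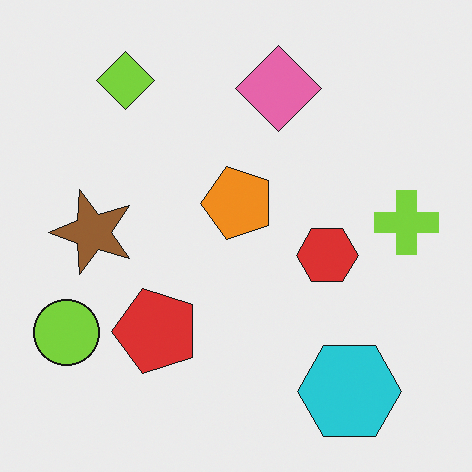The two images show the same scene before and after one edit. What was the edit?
This is the original image transposed (reflected across the top-left ↔ bottom-right diagonal).

Shapes have swapped their row and column positions — what was in the top-right is now in the bottom-left — a diagonal reflection.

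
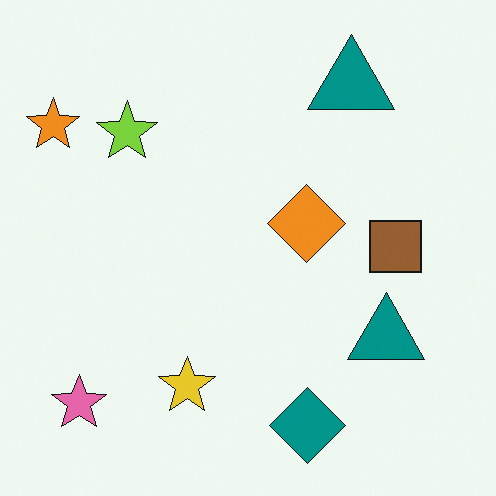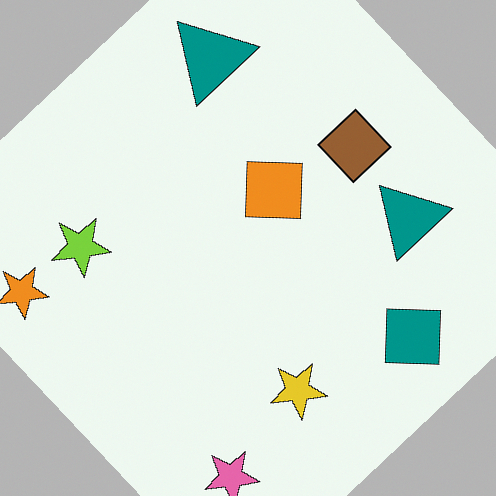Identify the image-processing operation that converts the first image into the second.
This is the original image rotated counter-clockwise by a large amount — several tens of degrees.

Every shape is tilted by the same angle and the image corners show triangular fill wedges — a whole-image rotation by a non-right angle.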